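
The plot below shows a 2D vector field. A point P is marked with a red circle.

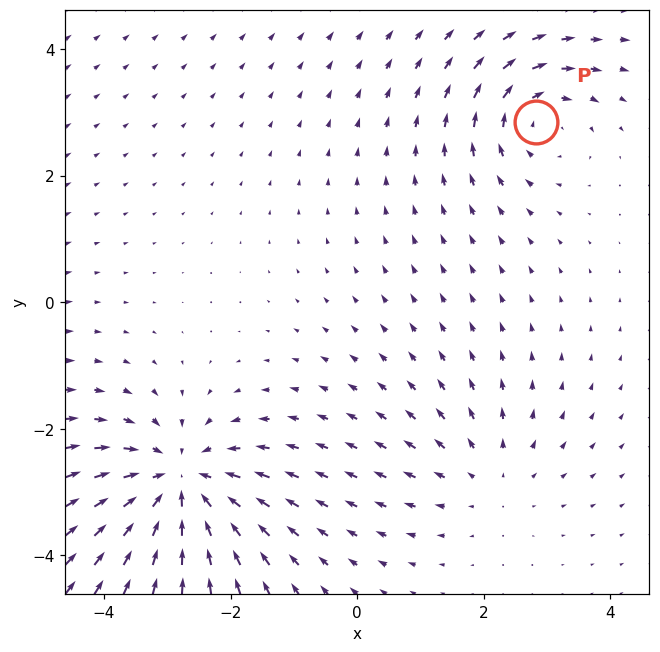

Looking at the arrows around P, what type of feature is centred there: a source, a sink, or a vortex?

At P (2.8, 2.9) the arrows circulate clockwise. Divergence ≈0, curl about -4 — near-zero divergence with nonzero curl is a vortex.

vortex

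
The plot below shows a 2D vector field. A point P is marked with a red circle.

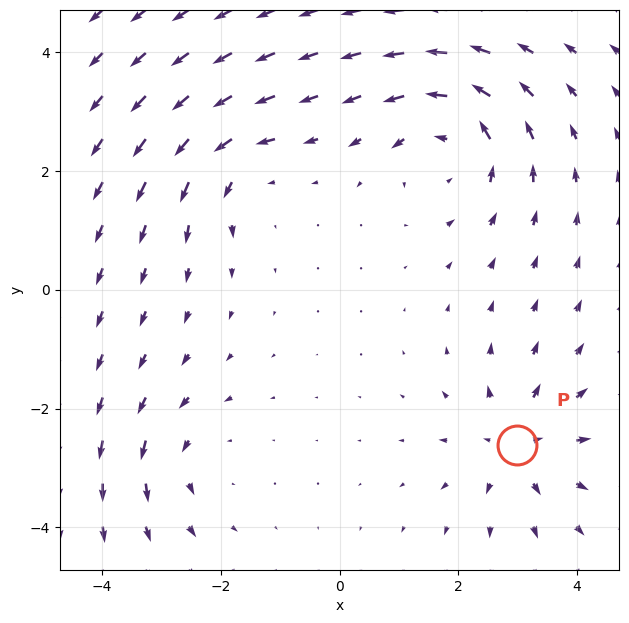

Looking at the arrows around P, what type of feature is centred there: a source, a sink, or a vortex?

At P (3.0, -2.6) the arrows spread outward. Divergence about +4, curl ≈0 — positive divergence with near-zero curl is a source.

source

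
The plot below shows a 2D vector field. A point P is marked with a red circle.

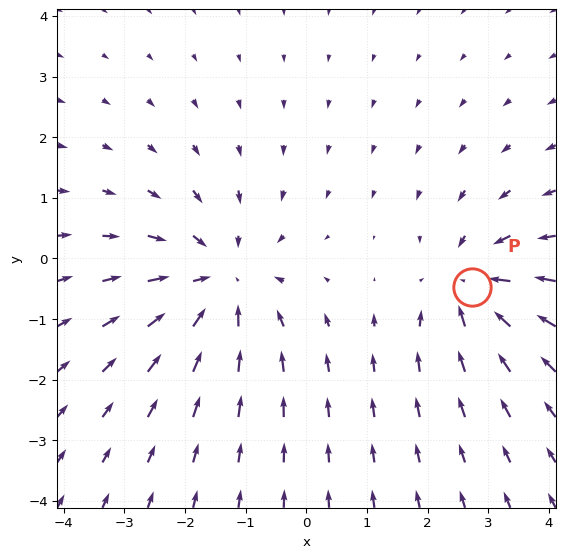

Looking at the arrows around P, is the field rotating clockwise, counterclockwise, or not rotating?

Near P at (2.7, -0.5) the arrows show no circulation. The curl there is ≈0.

not rotating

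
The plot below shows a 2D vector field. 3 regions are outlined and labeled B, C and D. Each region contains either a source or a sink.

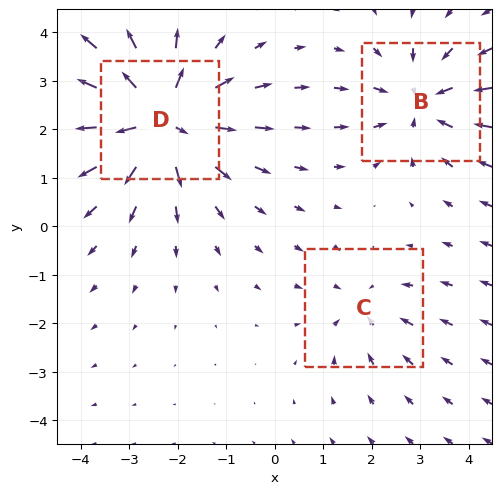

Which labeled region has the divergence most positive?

Divergence at each region's feature centre — B: about -3, C: about -2, D: about +5. Region D is most positive.

D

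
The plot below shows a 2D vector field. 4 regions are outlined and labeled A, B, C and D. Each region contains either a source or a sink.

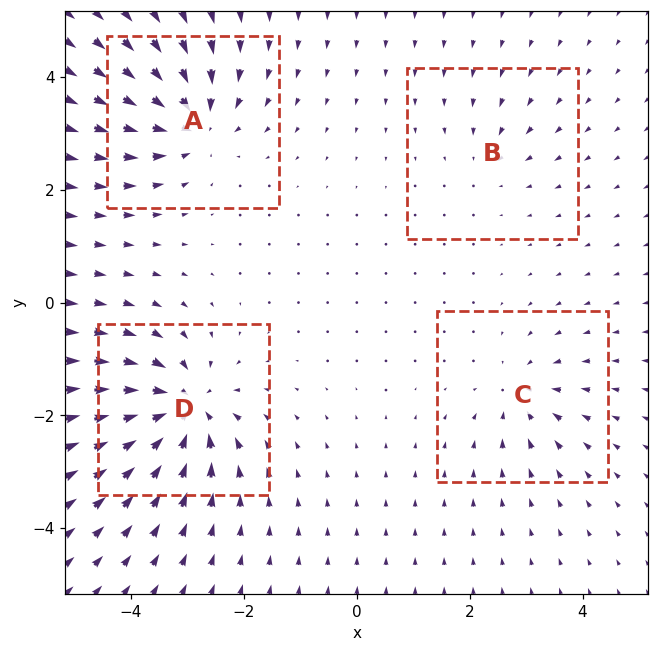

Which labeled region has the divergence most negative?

Divergence at each region's feature centre — A: about -6, B: about -3, C: about -4, D: about -8. Region D is most negative.

D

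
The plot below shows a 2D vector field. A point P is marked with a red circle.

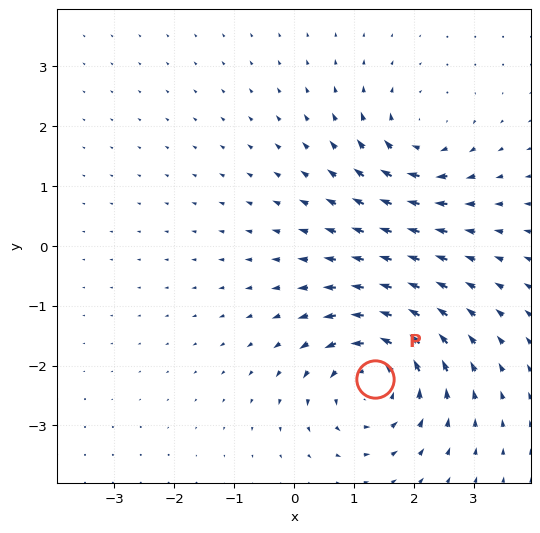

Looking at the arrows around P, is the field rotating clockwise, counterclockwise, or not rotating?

Near P at (1.3, -2.2) the arrows circulate counterclockwise. The curl (z-component) there is about +5; positive curl means counterclockwise rotation.

counterclockwise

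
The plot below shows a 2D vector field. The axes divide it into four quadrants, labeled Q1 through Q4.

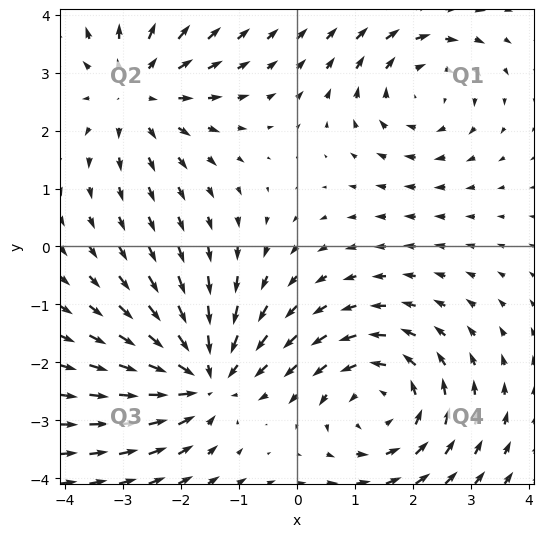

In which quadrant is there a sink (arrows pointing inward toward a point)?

Q3

The sink sits at approximately (-1.6, -2.2), which lies in quadrant Q3. The divergence there is about -5, negative as expected for a sink.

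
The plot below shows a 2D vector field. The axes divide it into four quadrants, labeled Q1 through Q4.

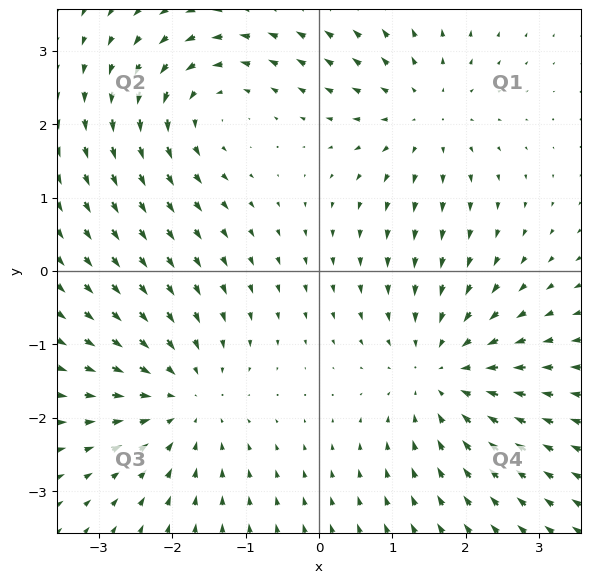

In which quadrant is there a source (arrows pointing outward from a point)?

The source sits at approximately (1.4, 2.1), which lies in quadrant Q1. The divergence there is about +3, positive as expected for a source.

Q1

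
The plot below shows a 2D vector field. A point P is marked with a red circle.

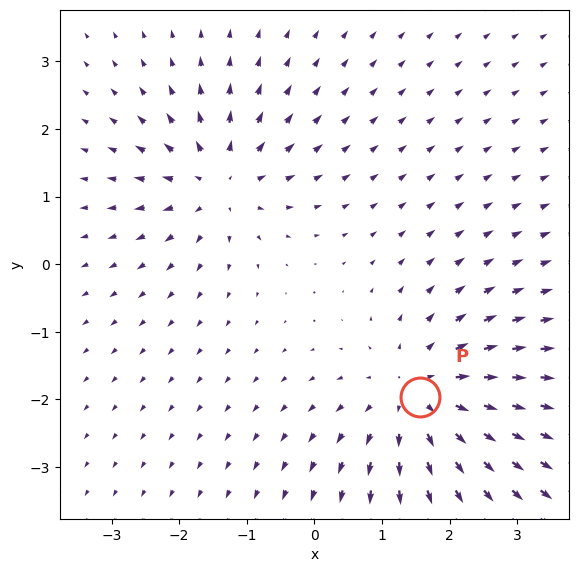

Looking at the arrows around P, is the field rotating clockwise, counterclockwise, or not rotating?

Near P at (1.6, -2.0) the arrows show no circulation. The curl there is ≈0.

not rotating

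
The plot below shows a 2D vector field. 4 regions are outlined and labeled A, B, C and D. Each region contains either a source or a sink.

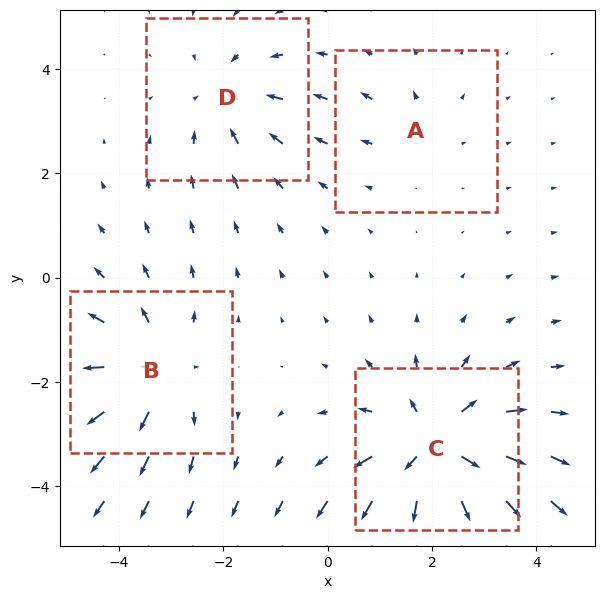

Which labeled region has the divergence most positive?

Divergence at each region's feature centre — A: about +2, B: about +5, C: about +7, D: about -3. Region C is most positive.

C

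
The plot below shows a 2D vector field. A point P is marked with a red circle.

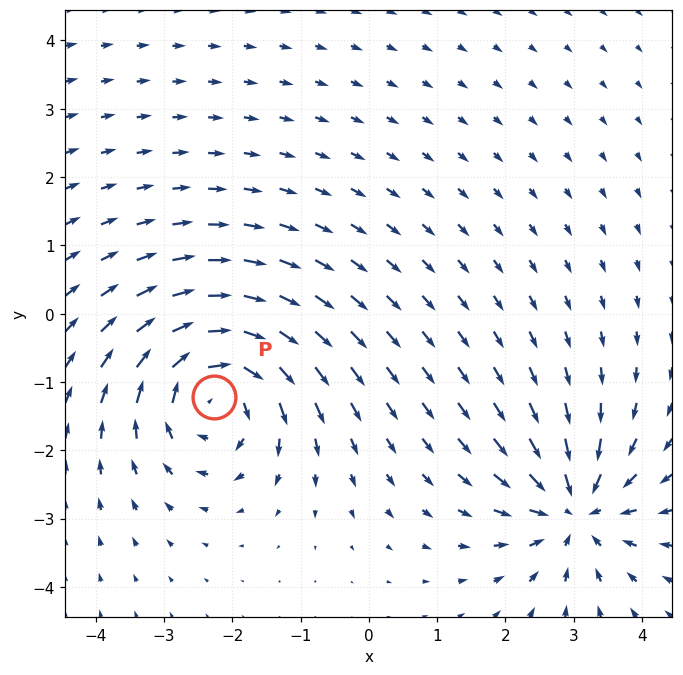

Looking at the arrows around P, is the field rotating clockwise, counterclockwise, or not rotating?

Near P at (-2.3, -1.2) the arrows circulate clockwise. The curl (z-component) there is about -6; negative curl means clockwise rotation.

clockwise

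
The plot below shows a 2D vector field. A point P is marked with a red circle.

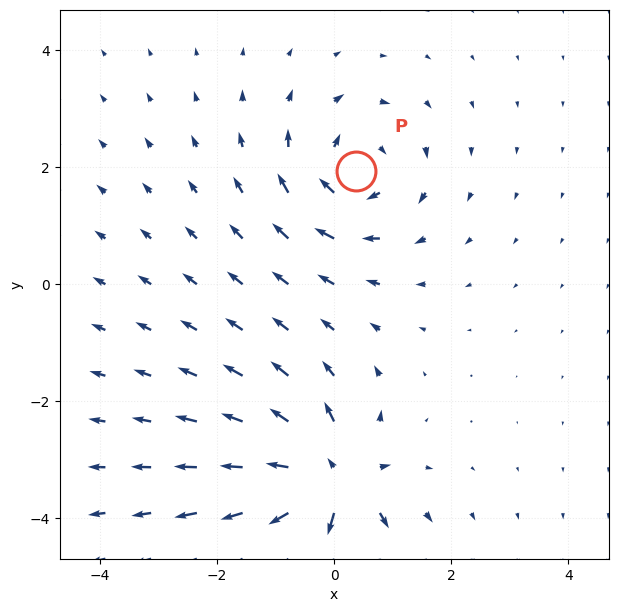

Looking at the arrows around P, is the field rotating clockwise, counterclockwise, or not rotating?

Near P at (0.4, 1.9) the arrows circulate clockwise. The curl (z-component) there is about -3; negative curl means clockwise rotation.

clockwise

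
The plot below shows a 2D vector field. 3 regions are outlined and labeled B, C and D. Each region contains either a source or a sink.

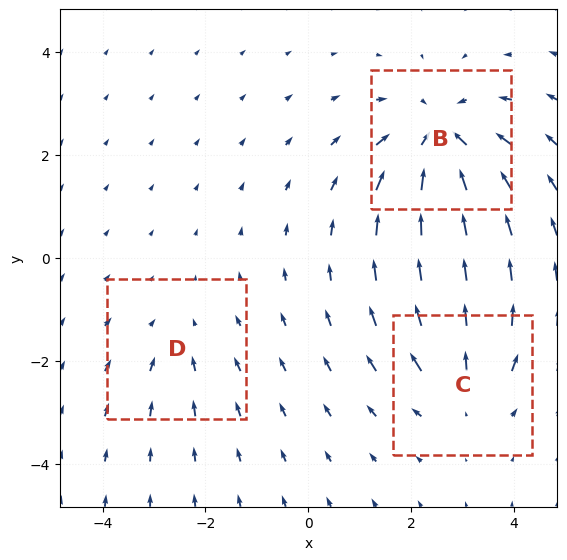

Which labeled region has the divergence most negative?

Divergence at each region's feature centre — B: about -4, C: about +3, D: about -2. Region B is most negative.

B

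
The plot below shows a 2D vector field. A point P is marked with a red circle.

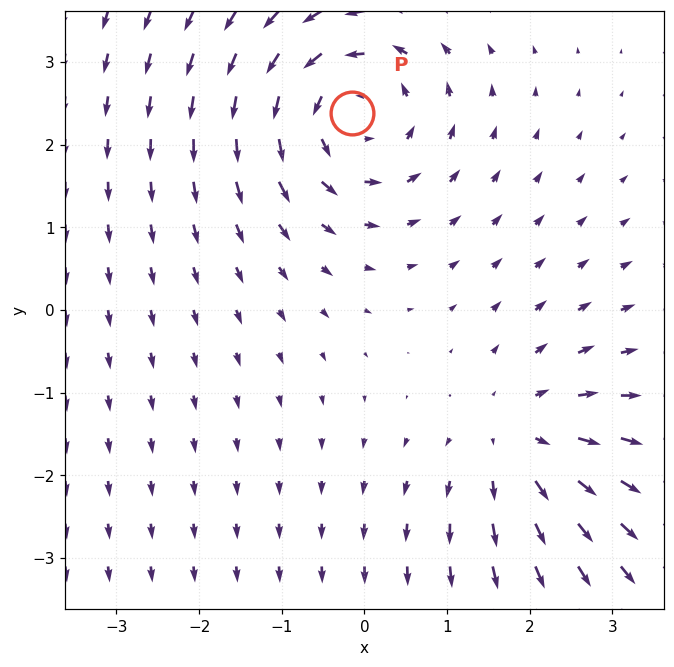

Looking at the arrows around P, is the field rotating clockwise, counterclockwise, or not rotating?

counterclockwise

Near P at (-0.2, 2.4) the arrows circulate counterclockwise. The curl (z-component) there is about +4; positive curl means counterclockwise rotation.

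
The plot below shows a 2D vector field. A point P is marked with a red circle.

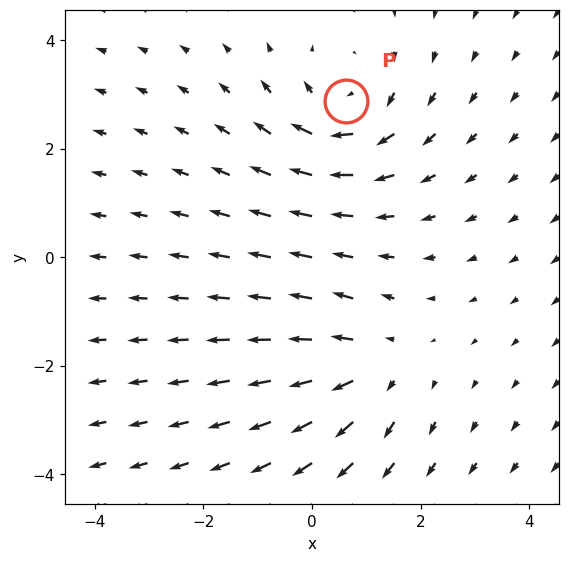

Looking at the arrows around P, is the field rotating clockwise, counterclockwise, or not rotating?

clockwise

Near P at (0.6, 2.9) the arrows circulate clockwise. The curl (z-component) there is about -3; negative curl means clockwise rotation.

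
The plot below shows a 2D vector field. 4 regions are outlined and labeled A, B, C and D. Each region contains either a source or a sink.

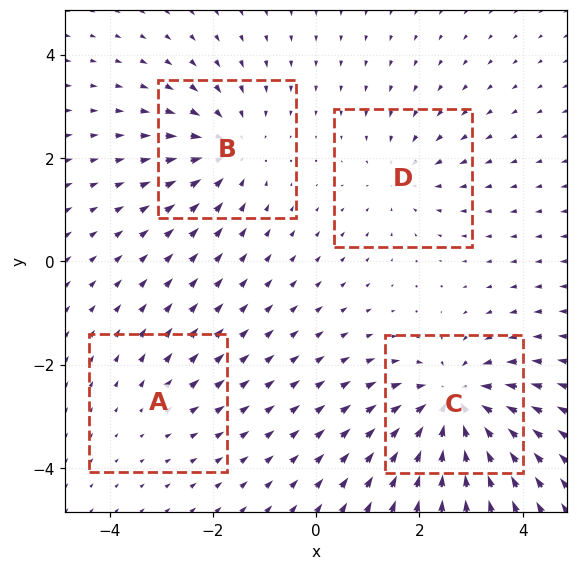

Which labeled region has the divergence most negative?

Divergence at each region's feature centre — A: about +2, B: about -4, C: about -7, D: about -3. Region C is most negative.

C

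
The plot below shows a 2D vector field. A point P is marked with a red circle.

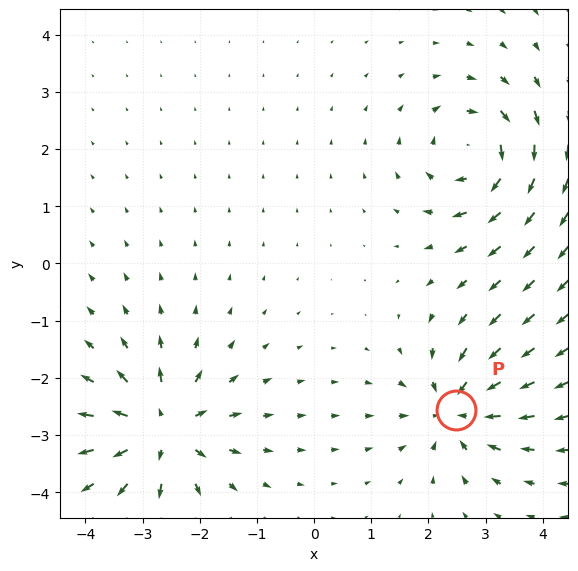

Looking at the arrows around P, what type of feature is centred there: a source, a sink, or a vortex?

At P (2.5, -2.6) the arrows converge inward. Divergence about -5, curl ≈0 — negative divergence with near-zero curl is a sink.

sink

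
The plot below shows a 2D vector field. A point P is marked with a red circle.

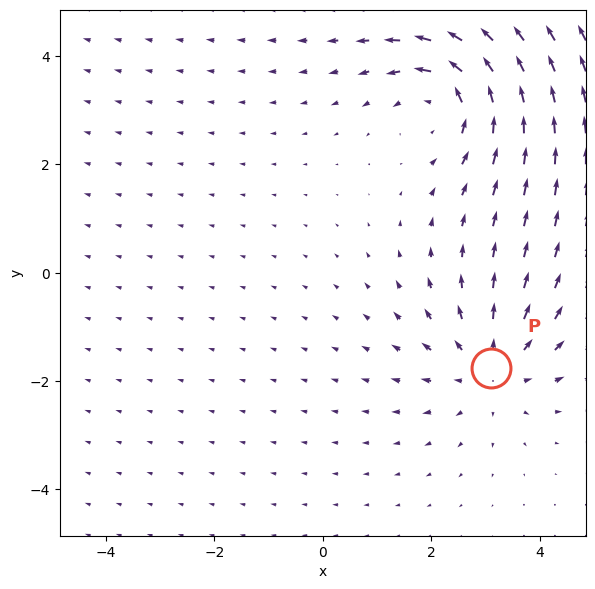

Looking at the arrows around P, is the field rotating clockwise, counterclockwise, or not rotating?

not rotating

Near P at (3.1, -1.8) the arrows show no circulation. The curl there is ≈0.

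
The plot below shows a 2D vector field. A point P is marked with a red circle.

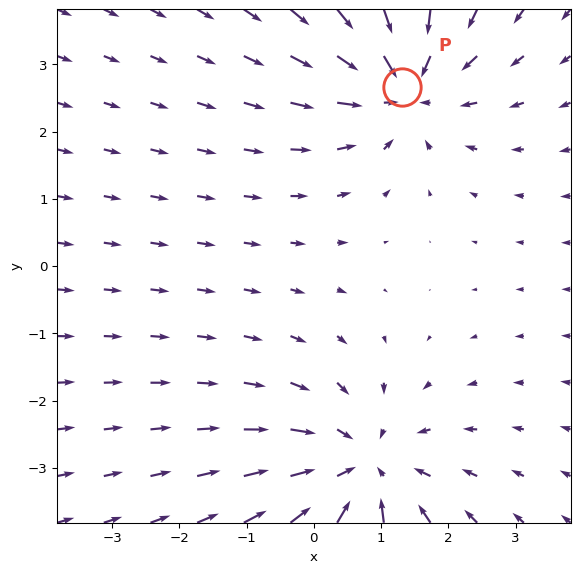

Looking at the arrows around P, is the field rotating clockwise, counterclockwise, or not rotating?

not rotating

Near P at (1.3, 2.7) the arrows show no circulation. The curl there is ≈0.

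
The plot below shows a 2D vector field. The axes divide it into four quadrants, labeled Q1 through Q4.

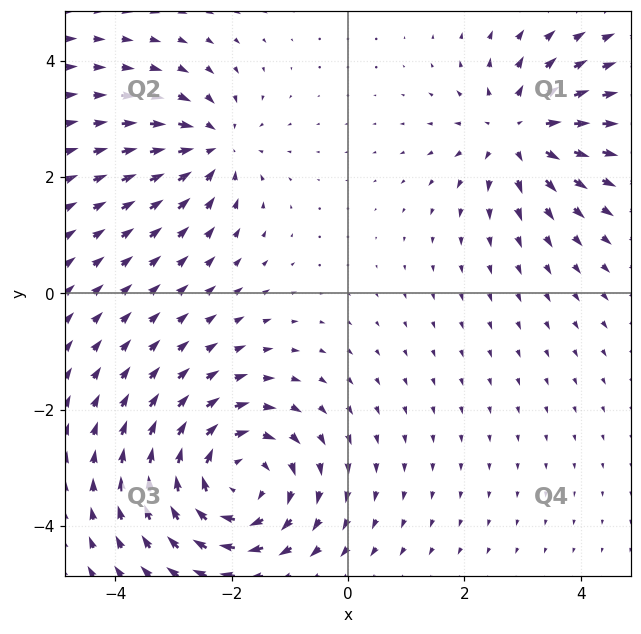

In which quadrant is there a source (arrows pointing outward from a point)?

Q1

The source sits at approximately (2.9, 2.8), which lies in quadrant Q1. The divergence there is about +4, positive as expected for a source.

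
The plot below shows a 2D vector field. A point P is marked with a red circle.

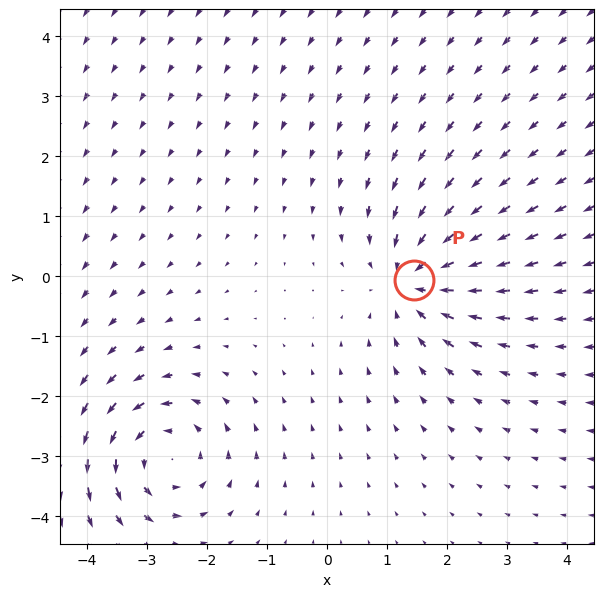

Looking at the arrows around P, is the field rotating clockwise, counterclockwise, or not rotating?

Near P at (1.4, -0.1) the arrows show no circulation. The curl there is ≈0.

not rotating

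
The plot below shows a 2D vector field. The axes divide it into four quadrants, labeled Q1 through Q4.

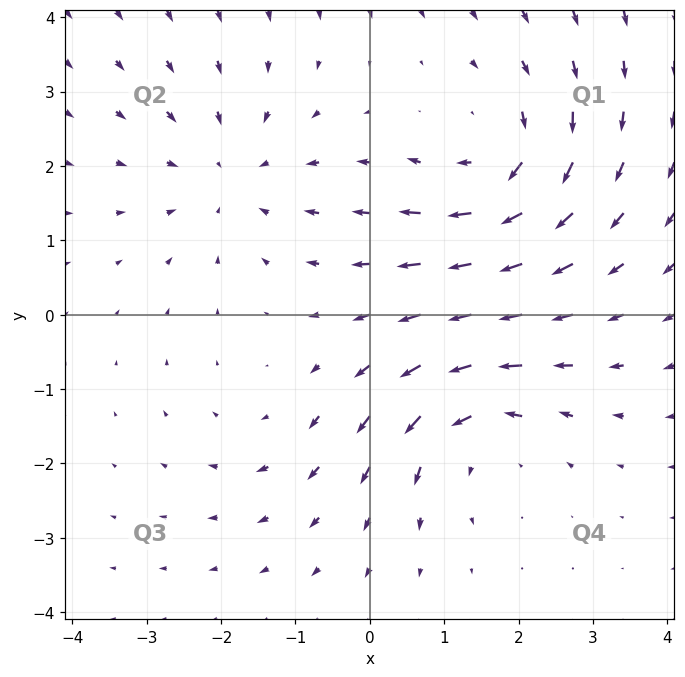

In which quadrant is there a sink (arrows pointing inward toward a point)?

The sink sits at approximately (-1.9, 1.9), which lies in quadrant Q2. The divergence there is about -4, negative as expected for a sink.

Q2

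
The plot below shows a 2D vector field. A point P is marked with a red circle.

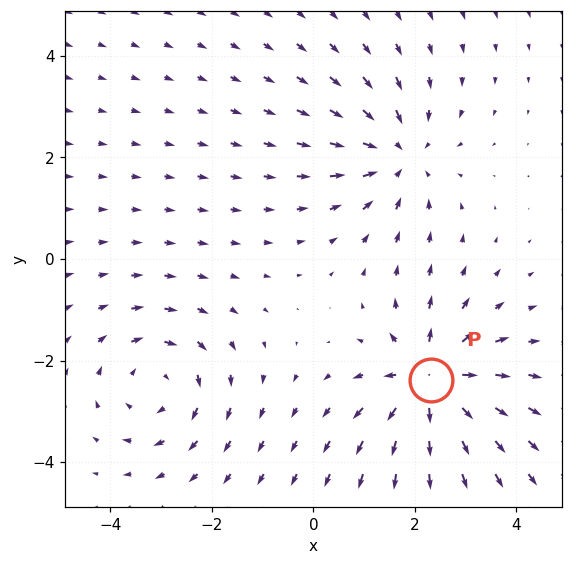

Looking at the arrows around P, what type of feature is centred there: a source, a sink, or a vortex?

At P (2.3, -2.4) the arrows spread outward. Divergence about +5, curl ≈0 — positive divergence with near-zero curl is a source.

source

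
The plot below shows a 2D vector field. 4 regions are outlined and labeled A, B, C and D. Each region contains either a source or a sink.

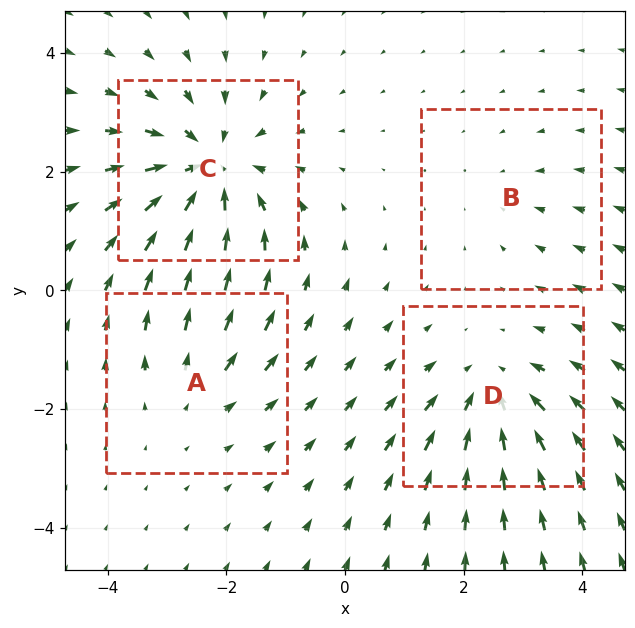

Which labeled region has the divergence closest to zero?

Divergence at each region's feature centre — A: about +3, B: about -2, C: about -7, D: about -5. Region B is closest to zero.

B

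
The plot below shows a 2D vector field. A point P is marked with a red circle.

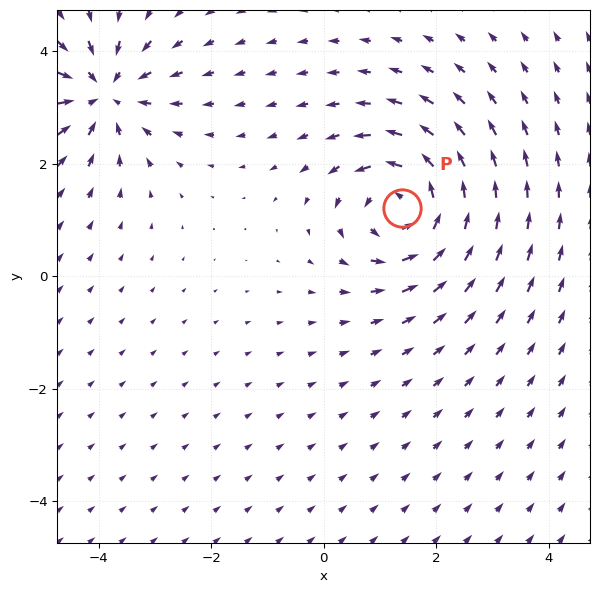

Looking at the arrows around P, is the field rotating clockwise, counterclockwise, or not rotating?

Near P at (1.4, 1.2) the arrows circulate counterclockwise. The curl (z-component) there is about +5; positive curl means counterclockwise rotation.

counterclockwise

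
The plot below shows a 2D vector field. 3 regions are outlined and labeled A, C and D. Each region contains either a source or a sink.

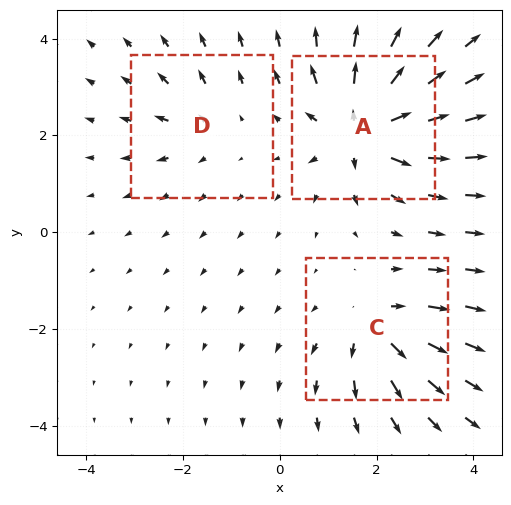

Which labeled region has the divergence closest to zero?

D

Divergence at each region's feature centre — A: about +6, C: about +4, D: about +2. Region D is closest to zero.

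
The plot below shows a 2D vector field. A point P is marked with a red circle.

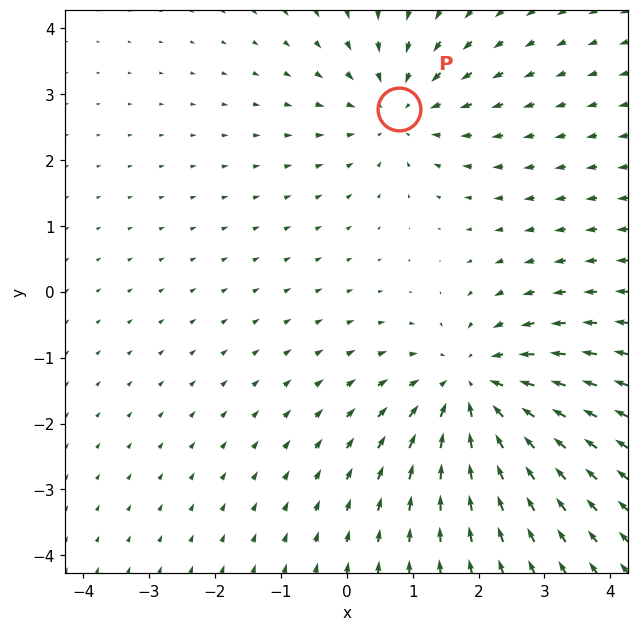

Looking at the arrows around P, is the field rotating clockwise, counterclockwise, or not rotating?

Near P at (0.8, 2.8) the arrows show no circulation. The curl there is ≈0.

not rotating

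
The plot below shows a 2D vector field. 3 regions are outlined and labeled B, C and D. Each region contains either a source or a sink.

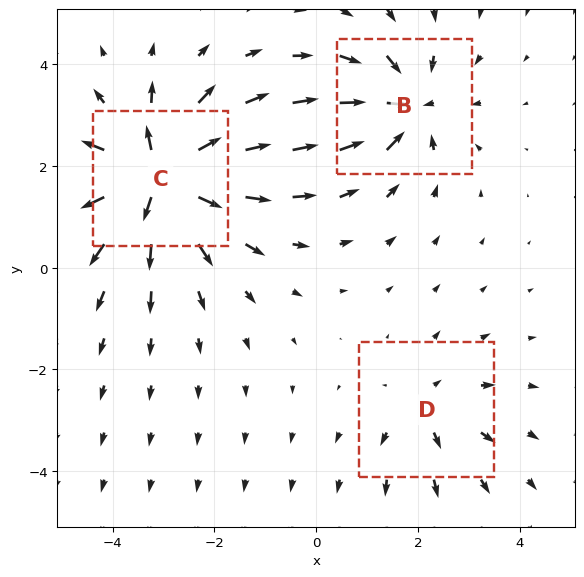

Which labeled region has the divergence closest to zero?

D

Divergence at each region's feature centre — B: about -4, C: about +6, D: about +2. Region D is closest to zero.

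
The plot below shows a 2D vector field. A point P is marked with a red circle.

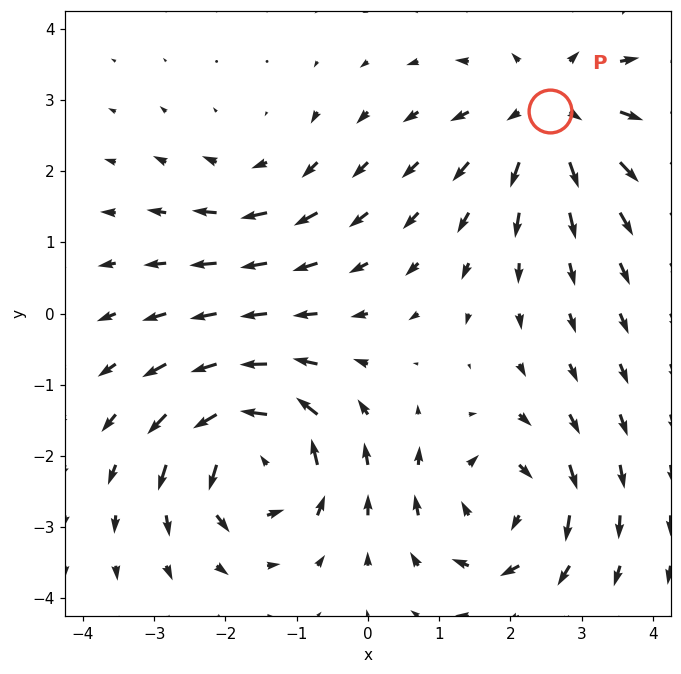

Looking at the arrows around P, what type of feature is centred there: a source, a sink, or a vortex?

At P (2.6, 2.8) the arrows spread outward. Divergence about +4, curl ≈0 — positive divergence with near-zero curl is a source.

source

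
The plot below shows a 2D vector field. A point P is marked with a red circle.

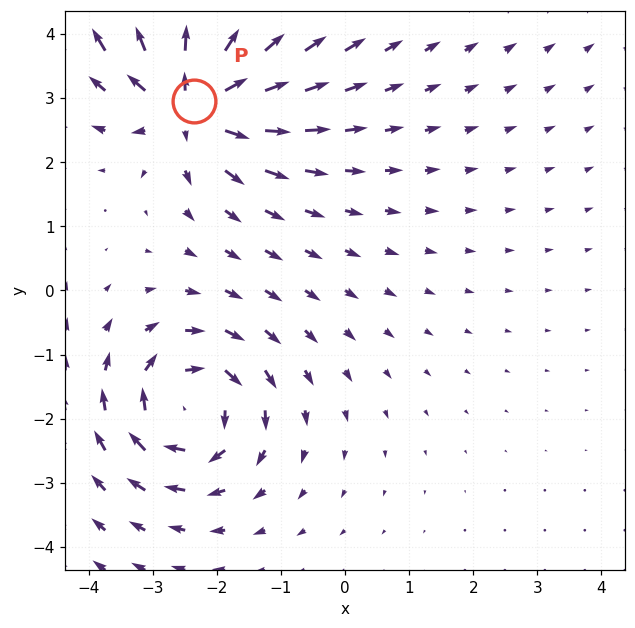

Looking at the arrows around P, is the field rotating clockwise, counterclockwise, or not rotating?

not rotating

Near P at (-2.4, 3.0) the arrows show no circulation. The curl there is ≈0.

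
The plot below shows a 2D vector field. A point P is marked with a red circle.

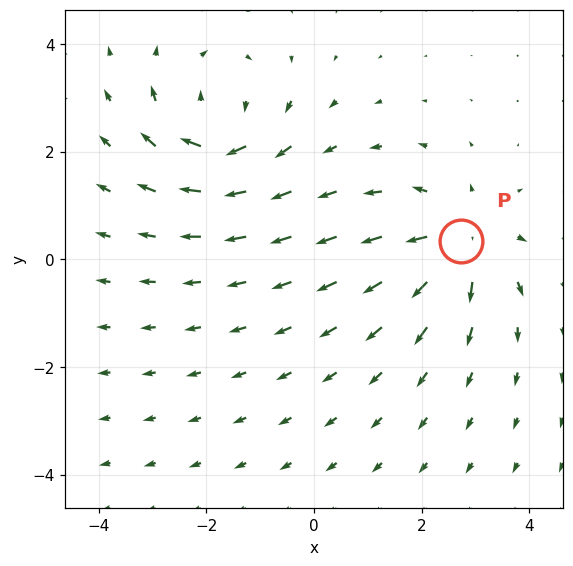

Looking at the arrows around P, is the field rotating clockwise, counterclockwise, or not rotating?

not rotating

Near P at (2.7, 0.3) the arrows show no circulation. The curl there is ≈0.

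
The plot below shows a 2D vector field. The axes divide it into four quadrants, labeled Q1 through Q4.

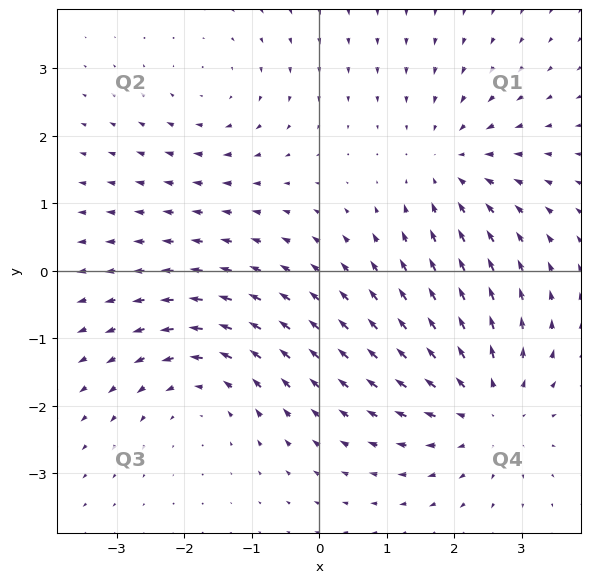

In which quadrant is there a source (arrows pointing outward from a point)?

The source sits at approximately (2.5, -2.0), which lies in quadrant Q4. The divergence there is about +4, positive as expected for a source.

Q4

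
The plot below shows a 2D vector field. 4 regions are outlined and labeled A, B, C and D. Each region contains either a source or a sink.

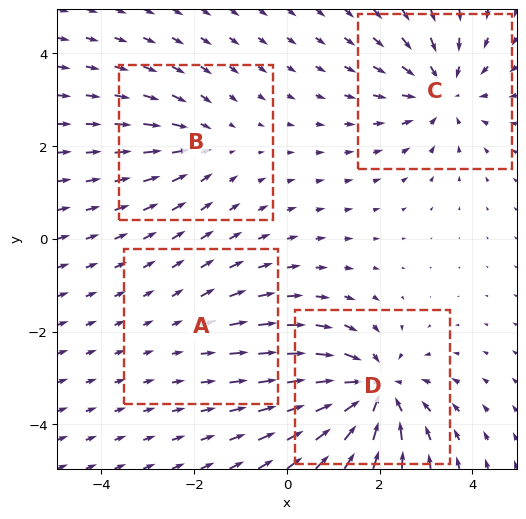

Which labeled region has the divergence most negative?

D

Divergence at each region's feature centre — A: about +2, B: about -3, C: about -5, D: about -7. Region D is most negative.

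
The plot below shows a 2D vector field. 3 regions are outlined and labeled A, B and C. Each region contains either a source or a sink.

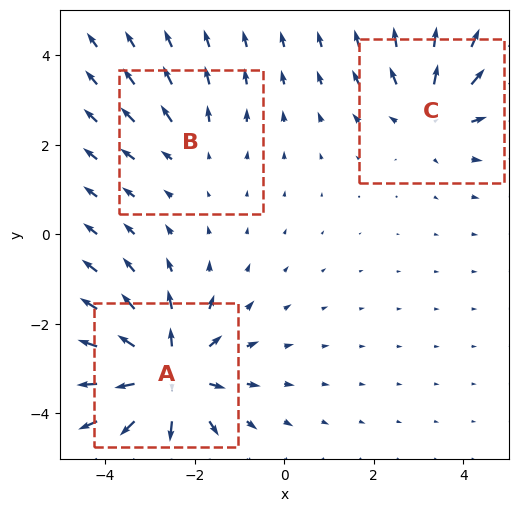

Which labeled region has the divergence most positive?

A

Divergence at each region's feature centre — A: about +5, B: about +2, C: about +3. Region A is most positive.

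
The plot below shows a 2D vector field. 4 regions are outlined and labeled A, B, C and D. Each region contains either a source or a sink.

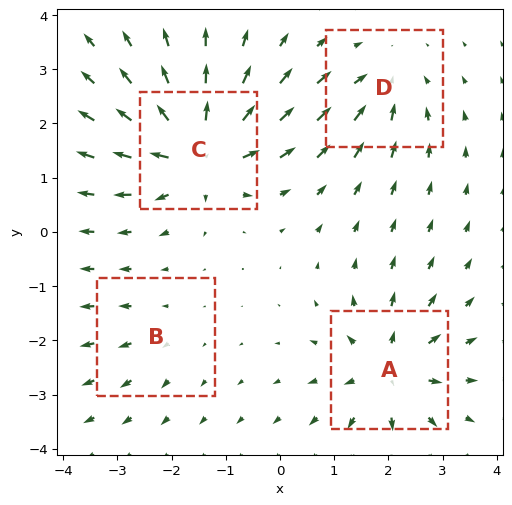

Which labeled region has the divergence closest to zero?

Divergence at each region's feature centre — A: about +6, B: about +2, C: about +9, D: about -4. Region B is closest to zero.

B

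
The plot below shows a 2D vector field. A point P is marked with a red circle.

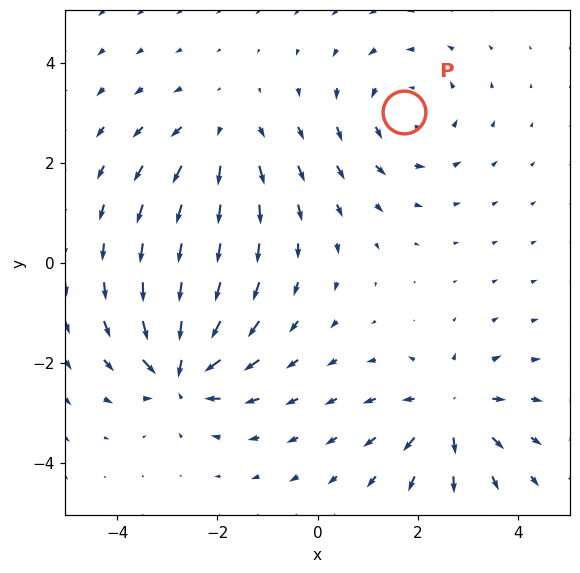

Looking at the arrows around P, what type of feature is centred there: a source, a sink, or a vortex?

At P (1.7, 3.0) the arrows circulate counterclockwise. Divergence ≈0, curl about +3 — near-zero divergence with nonzero curl is a vortex.

vortex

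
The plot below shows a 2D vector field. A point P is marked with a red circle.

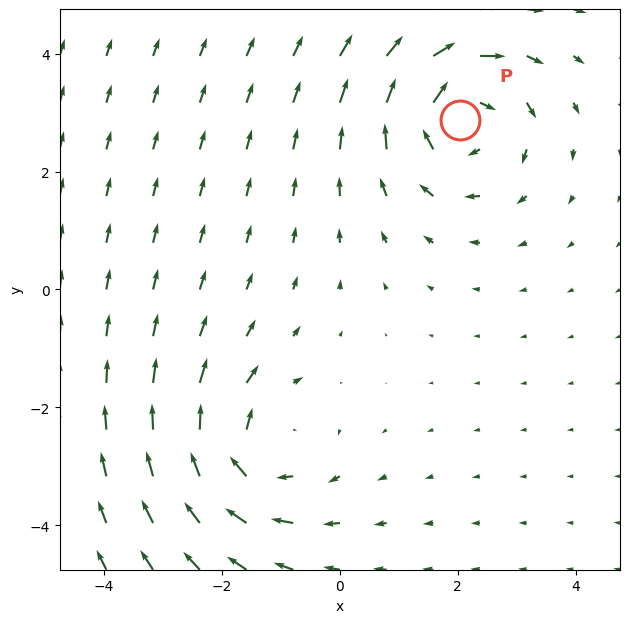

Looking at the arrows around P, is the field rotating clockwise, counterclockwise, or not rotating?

clockwise

Near P at (2.0, 2.9) the arrows circulate clockwise. The curl (z-component) there is about -5; negative curl means clockwise rotation.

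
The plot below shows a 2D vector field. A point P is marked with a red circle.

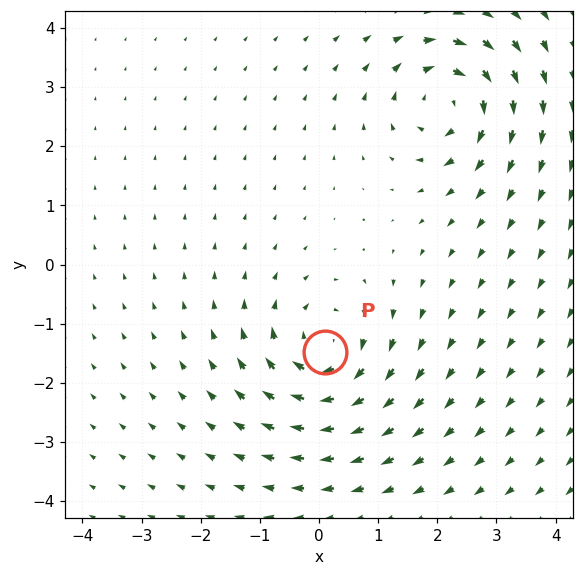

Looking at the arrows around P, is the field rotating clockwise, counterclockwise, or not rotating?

Near P at (0.1, -1.5) the arrows circulate clockwise. The curl (z-component) there is about -4; negative curl means clockwise rotation.

clockwise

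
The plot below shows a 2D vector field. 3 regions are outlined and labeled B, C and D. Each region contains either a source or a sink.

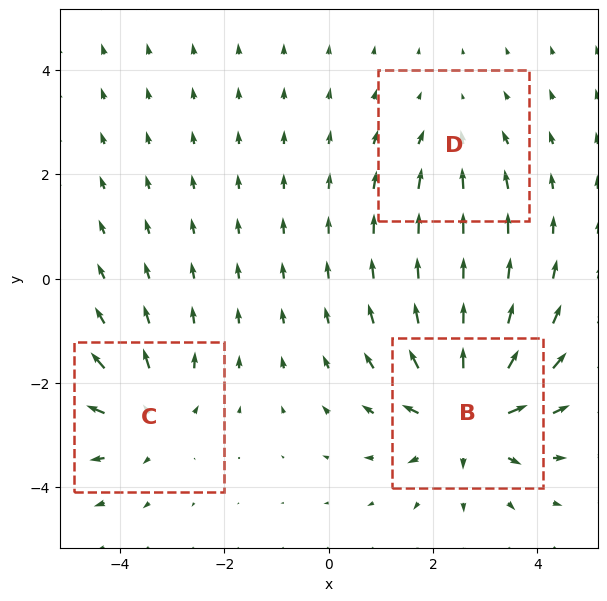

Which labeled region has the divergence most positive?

Divergence at each region's feature centre — B: about +5, C: about +3, D: about -2. Region B is most positive.

B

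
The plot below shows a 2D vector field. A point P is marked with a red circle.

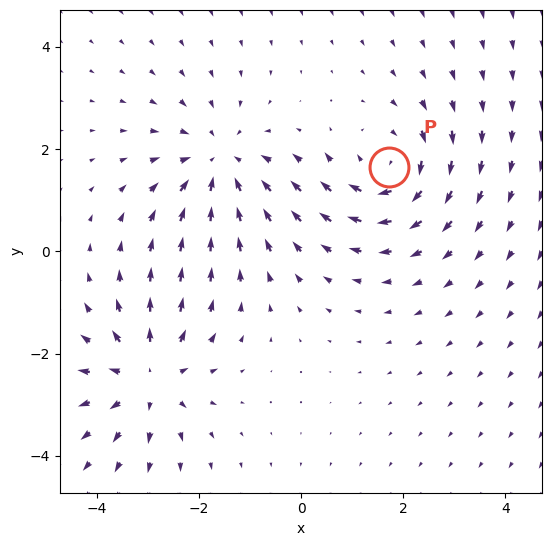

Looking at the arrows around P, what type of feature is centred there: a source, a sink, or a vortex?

At P (1.7, 1.7) the arrows circulate clockwise. Divergence ≈0, curl about -3 — near-zero divergence with nonzero curl is a vortex.

vortex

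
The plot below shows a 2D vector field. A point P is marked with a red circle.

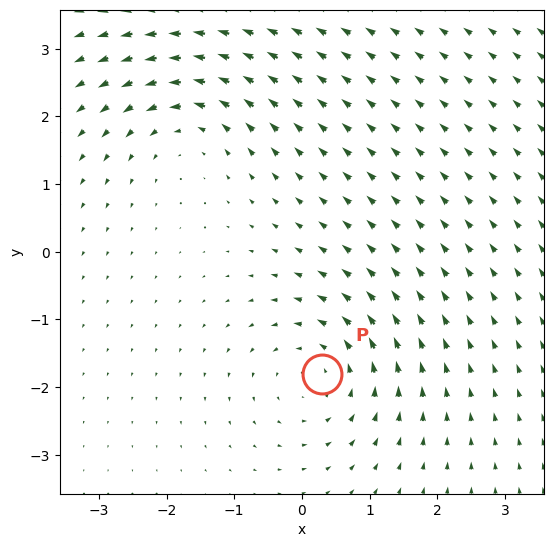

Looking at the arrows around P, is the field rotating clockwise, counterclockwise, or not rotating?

Near P at (0.3, -1.8) the arrows circulate counterclockwise. The curl (z-component) there is about +4; positive curl means counterclockwise rotation.

counterclockwise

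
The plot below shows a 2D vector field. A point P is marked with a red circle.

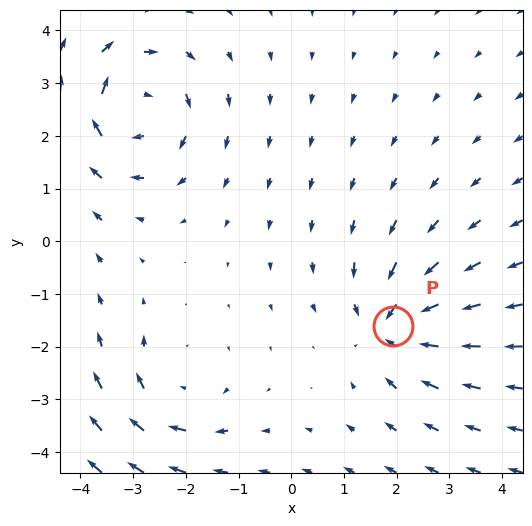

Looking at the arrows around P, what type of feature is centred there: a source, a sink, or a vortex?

sink

At P (1.9, -1.6) the arrows converge inward. Divergence about -5, curl ≈0 — negative divergence with near-zero curl is a sink.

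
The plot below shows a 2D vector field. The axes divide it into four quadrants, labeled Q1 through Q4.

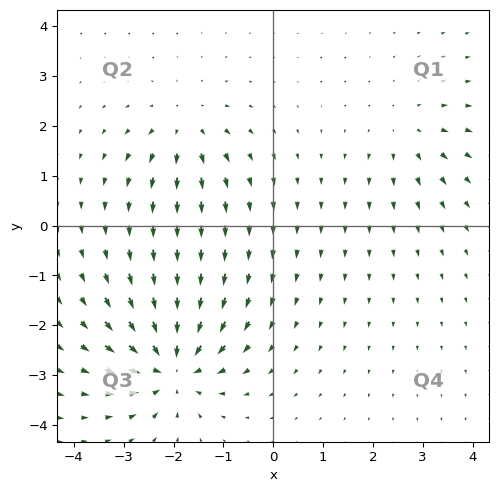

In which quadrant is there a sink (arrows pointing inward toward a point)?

Q3

The sink sits at approximately (-2.0, -2.8), which lies in quadrant Q3. The divergence there is about -6, negative as expected for a sink.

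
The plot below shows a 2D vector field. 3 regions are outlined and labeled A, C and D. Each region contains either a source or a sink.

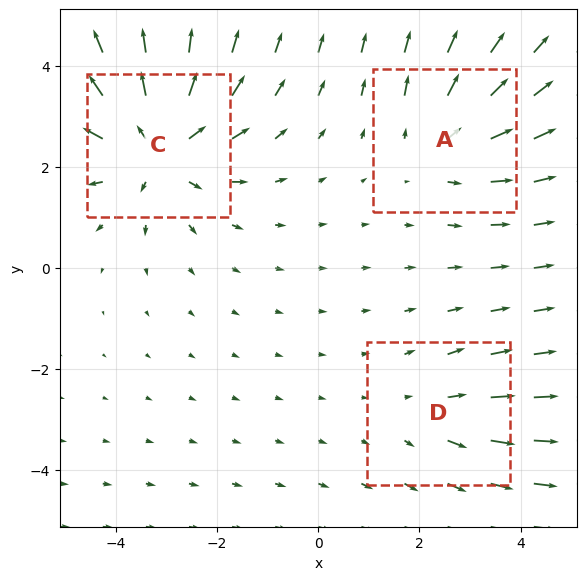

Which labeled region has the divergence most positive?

C

Divergence at each region's feature centre — A: about +3, C: about +4, D: about +2. Region C is most positive.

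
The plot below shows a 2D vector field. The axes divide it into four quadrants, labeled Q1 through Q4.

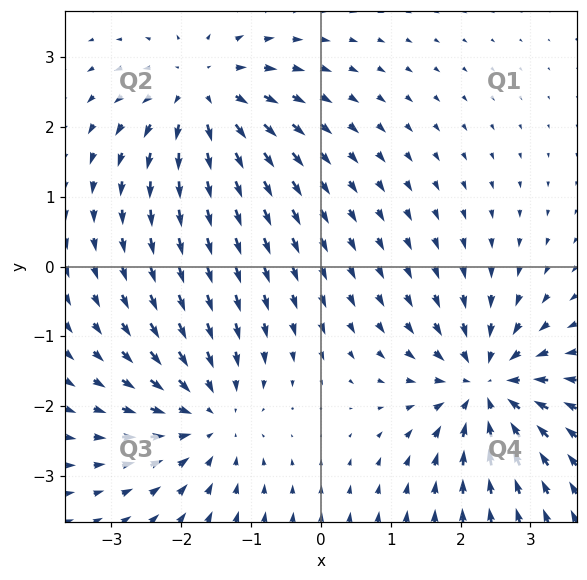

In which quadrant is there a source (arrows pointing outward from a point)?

Q2

The source sits at approximately (-1.7, 2.5), which lies in quadrant Q2. The divergence there is about +5, positive as expected for a source.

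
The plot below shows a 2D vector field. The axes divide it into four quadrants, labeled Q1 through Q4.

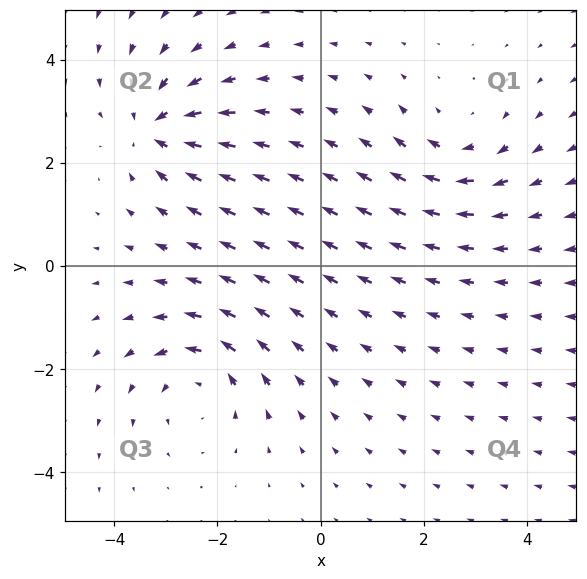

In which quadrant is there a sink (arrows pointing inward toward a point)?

The sink sits at approximately (-3.2, 2.7), which lies in quadrant Q2. The divergence there is about -5, negative as expected for a sink.

Q2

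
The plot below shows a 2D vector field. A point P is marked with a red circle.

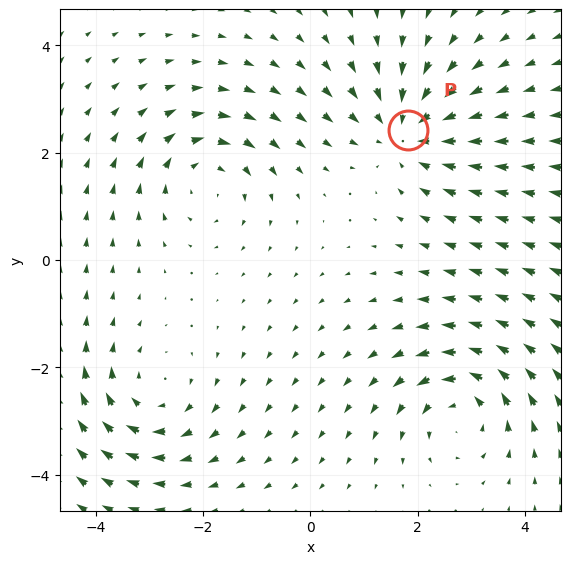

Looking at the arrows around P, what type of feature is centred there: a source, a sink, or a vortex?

At P (1.8, 2.4) the arrows converge inward. Divergence about -4, curl ≈0 — negative divergence with near-zero curl is a sink.

sink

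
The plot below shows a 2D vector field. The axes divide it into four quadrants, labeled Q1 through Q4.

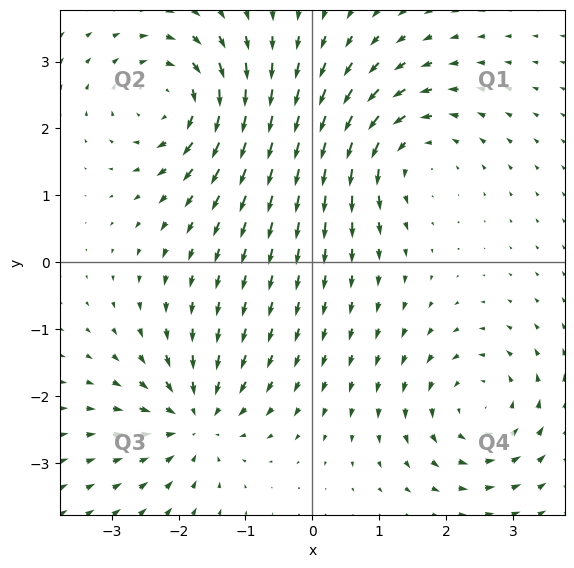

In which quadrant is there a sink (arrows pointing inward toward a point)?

Q3

The sink sits at approximately (-1.7, -2.4), which lies in quadrant Q3. The divergence there is about -5, negative as expected for a sink.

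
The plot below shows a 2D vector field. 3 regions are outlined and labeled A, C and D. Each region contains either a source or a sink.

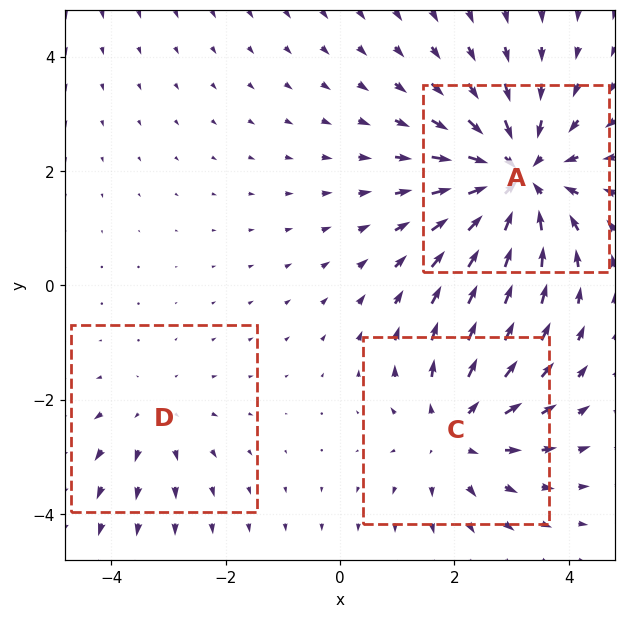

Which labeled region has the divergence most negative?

Divergence at each region's feature centre — A: about -4, C: about +3, D: about +2. Region A is most negative.

A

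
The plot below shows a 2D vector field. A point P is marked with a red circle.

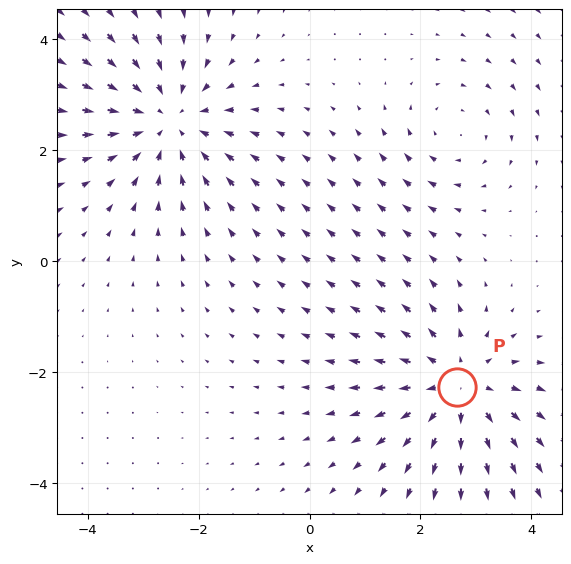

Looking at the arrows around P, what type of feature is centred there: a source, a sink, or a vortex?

At P (2.7, -2.3) the arrows spread outward. Divergence about +4, curl ≈0 — positive divergence with near-zero curl is a source.

source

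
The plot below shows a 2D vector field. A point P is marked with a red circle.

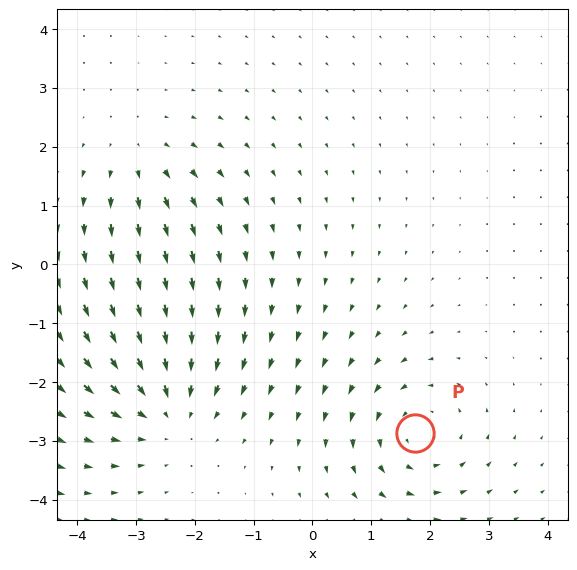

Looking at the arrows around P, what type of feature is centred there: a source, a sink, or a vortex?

At P (1.7, -2.9) the arrows circulate counterclockwise. Divergence ≈0, curl about +4 — near-zero divergence with nonzero curl is a vortex.

vortex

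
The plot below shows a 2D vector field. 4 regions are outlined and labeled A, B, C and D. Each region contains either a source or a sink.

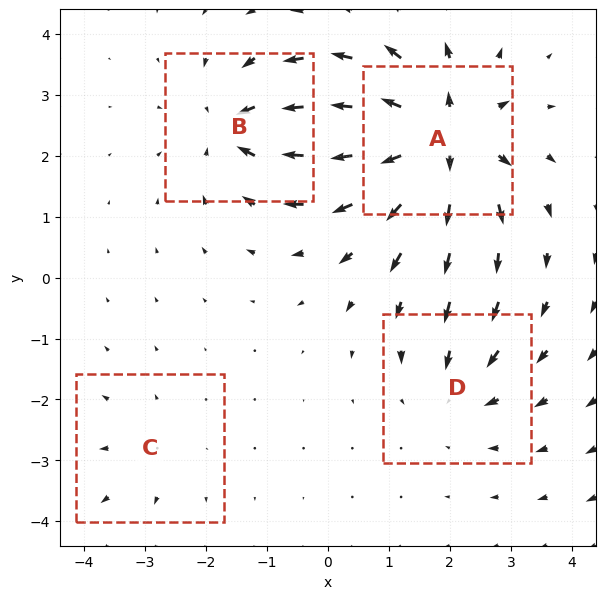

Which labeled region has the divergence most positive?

Divergence at each region's feature centre — A: about +9, B: about -5, C: about +2, D: about -4. Region A is most positive.

A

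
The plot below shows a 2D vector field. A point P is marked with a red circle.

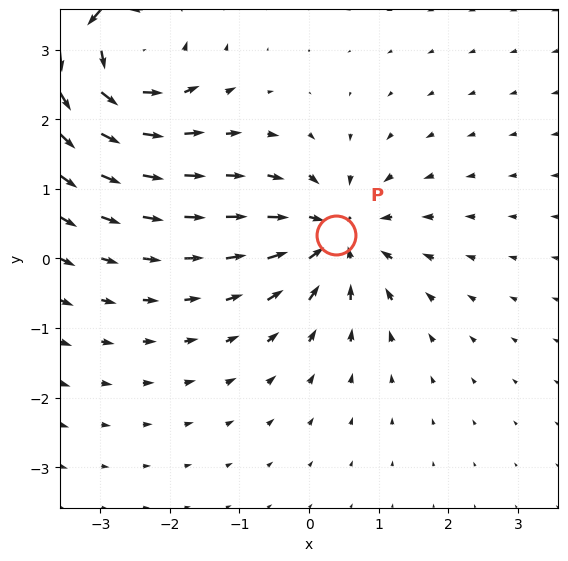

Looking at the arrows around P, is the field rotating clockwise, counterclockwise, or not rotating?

Near P at (0.4, 0.3) the arrows show no circulation. The curl there is ≈0.

not rotating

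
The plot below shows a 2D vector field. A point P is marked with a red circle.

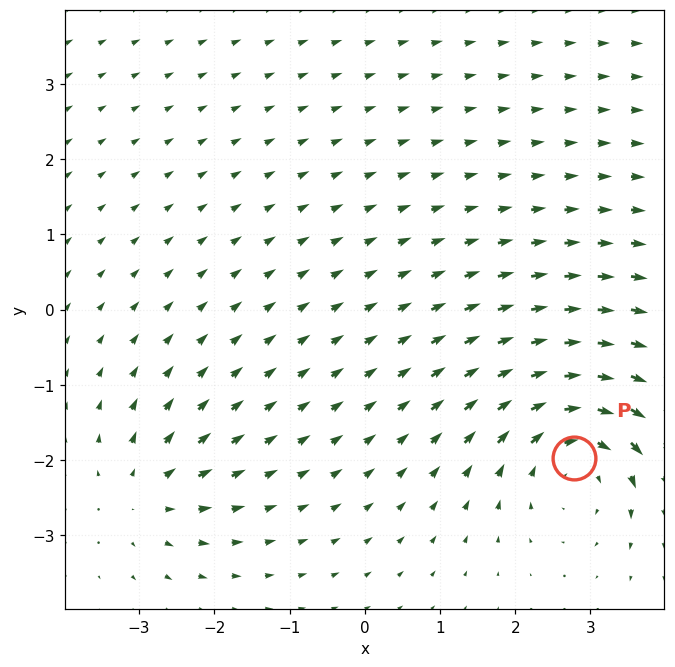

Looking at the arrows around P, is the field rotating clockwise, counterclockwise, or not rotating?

clockwise

Near P at (2.8, -2.0) the arrows circulate clockwise. The curl (z-component) there is about -5; negative curl means clockwise rotation.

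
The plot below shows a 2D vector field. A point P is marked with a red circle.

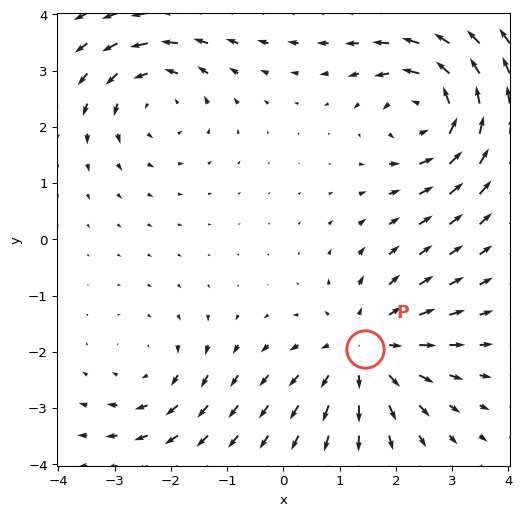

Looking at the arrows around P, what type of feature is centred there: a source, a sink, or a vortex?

At P (1.4, -1.9) the arrows spread outward. Divergence about +4, curl ≈0 — positive divergence with near-zero curl is a source.

source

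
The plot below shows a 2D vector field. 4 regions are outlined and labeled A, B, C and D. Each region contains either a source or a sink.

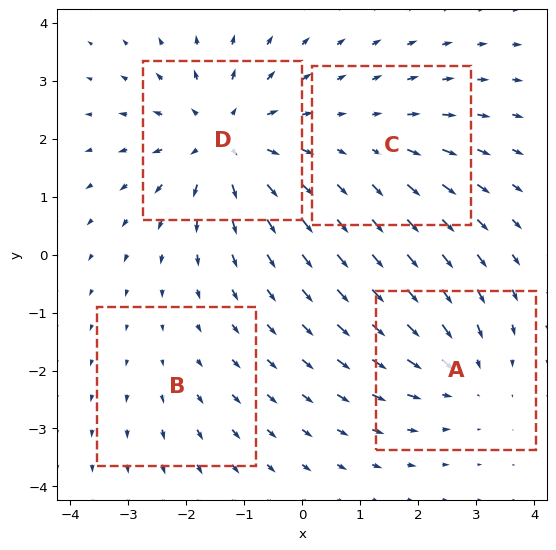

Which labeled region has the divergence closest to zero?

B

Divergence at each region's feature centre — A: about -4, B: about +2, C: about +3, D: about +6. Region B is closest to zero.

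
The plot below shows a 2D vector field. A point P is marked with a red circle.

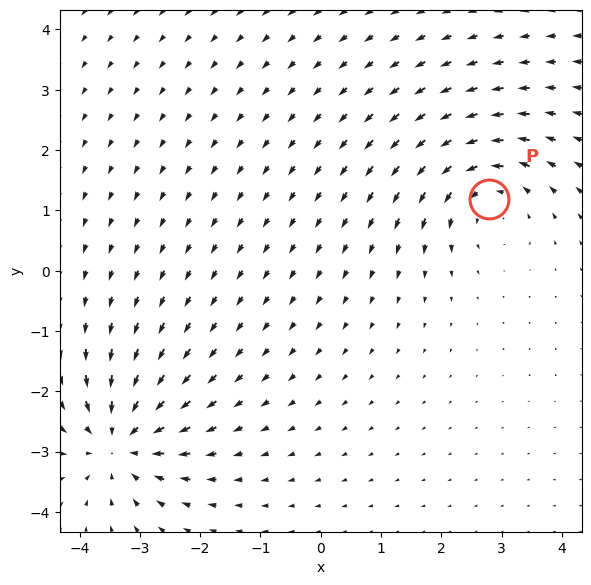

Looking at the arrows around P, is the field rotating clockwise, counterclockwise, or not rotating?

Near P at (2.8, 1.2) the arrows circulate counterclockwise. The curl (z-component) there is about +3; positive curl means counterclockwise rotation.

counterclockwise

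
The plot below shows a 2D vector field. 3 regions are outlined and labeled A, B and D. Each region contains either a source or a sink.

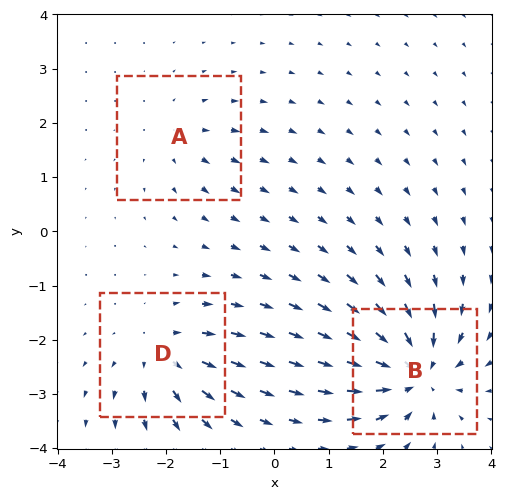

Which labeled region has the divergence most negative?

Divergence at each region's feature centre — A: about +2, B: about -6, D: about +4. Region B is most negative.

B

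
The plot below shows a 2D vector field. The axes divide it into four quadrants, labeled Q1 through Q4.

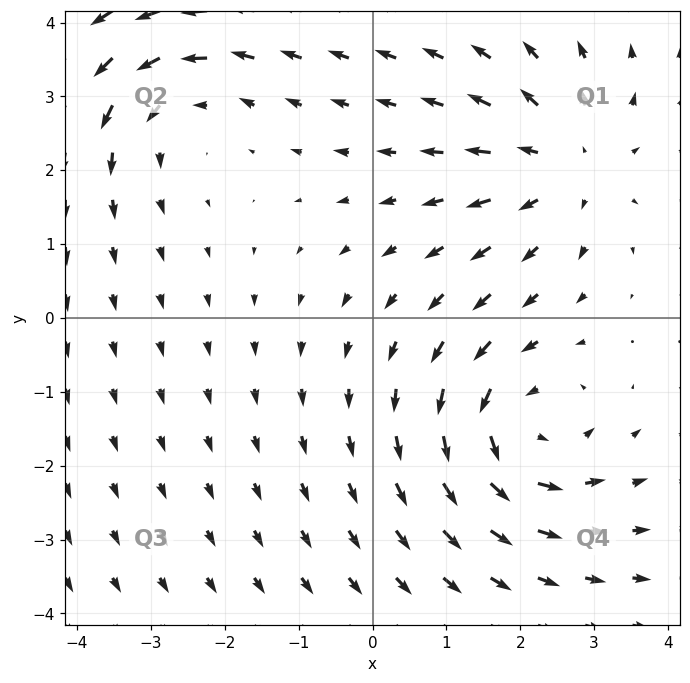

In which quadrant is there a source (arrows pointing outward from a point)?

Q1

The source sits at approximately (2.6, 2.1), which lies in quadrant Q1. The divergence there is about +3, positive as expected for a source.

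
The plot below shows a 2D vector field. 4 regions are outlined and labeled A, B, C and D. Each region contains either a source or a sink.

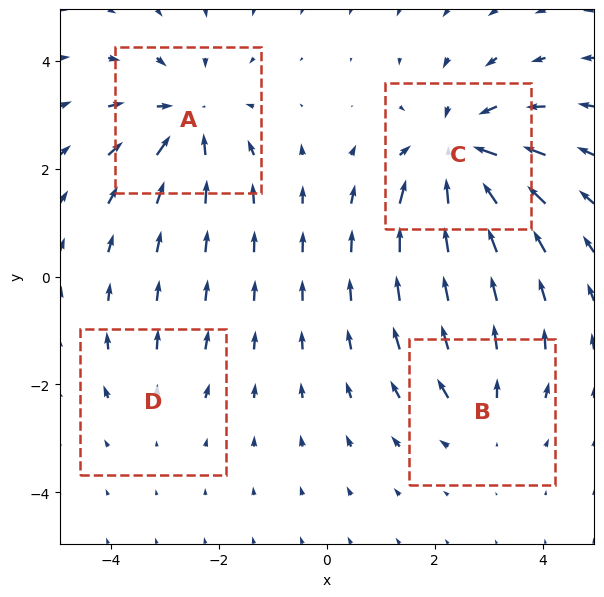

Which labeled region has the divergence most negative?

Divergence at each region's feature centre — A: about -5, B: about +3, C: about -7, D: about +2. Region C is most negative.

C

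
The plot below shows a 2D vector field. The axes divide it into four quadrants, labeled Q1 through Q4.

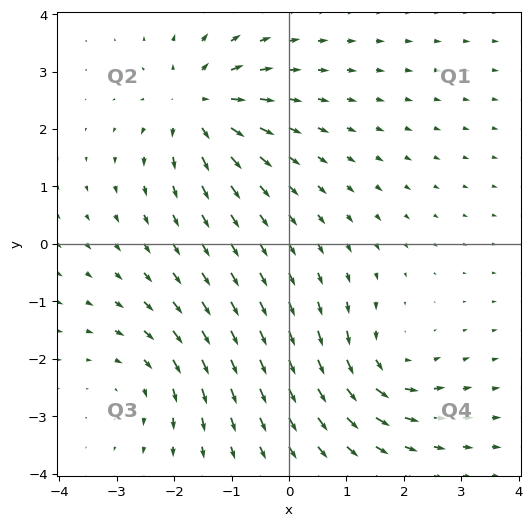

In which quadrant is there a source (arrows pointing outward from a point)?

Q2

The source sits at approximately (-1.6, 2.4), which lies in quadrant Q2. The divergence there is about +5, positive as expected for a source.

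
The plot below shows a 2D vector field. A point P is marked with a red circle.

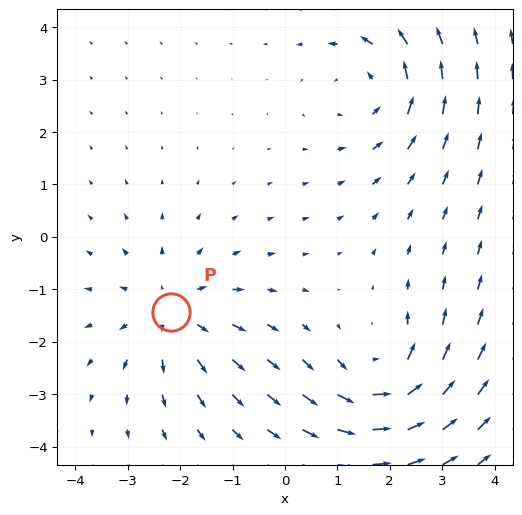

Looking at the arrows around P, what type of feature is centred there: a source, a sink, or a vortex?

At P (-2.2, -1.4) the arrows spread outward. Divergence about +3, curl ≈0 — positive divergence with near-zero curl is a source.

source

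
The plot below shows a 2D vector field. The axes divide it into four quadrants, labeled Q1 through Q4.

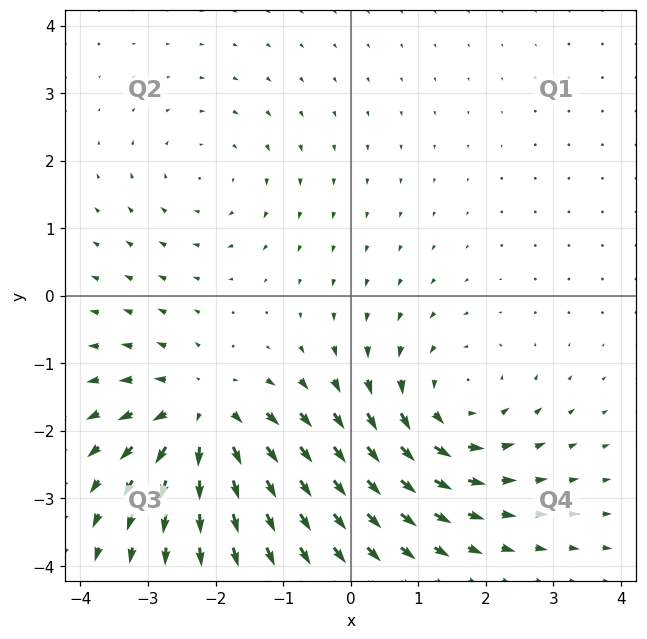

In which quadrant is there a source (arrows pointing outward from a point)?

The source sits at approximately (-2.2, -1.8), which lies in quadrant Q3. The divergence there is about +5, positive as expected for a source.

Q3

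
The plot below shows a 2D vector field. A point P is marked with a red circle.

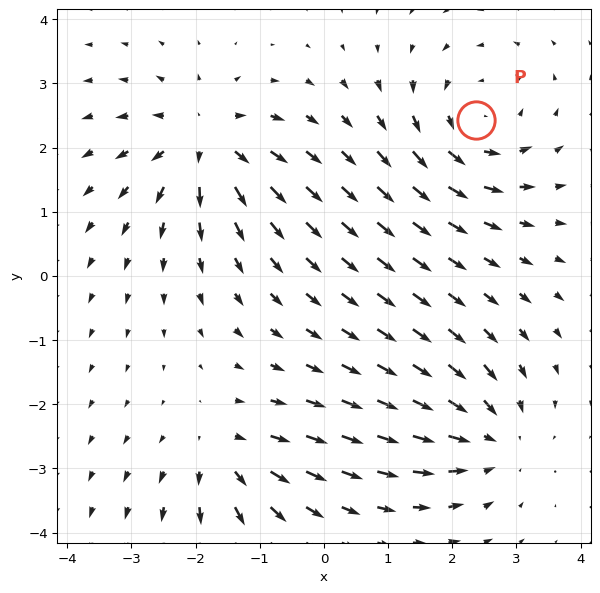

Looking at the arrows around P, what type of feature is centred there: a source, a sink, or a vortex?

At P (2.4, 2.4) the arrows circulate counterclockwise. Divergence ≈0, curl about +5 — near-zero divergence with nonzero curl is a vortex.

vortex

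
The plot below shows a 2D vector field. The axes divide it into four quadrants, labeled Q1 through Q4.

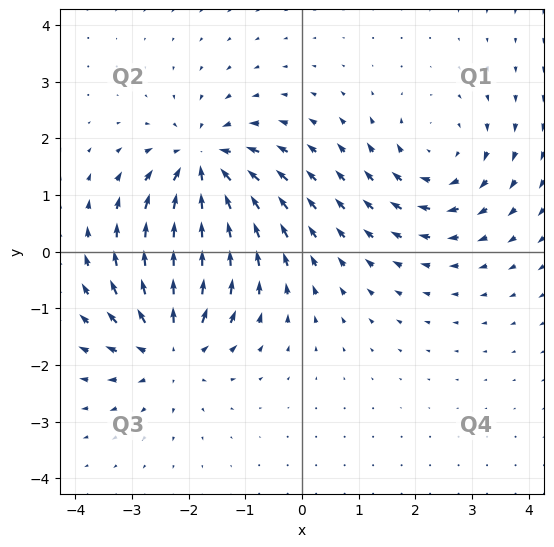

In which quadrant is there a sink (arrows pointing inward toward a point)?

The sink sits at approximately (-1.7, 1.5), which lies in quadrant Q2. The divergence there is about -5, negative as expected for a sink.

Q2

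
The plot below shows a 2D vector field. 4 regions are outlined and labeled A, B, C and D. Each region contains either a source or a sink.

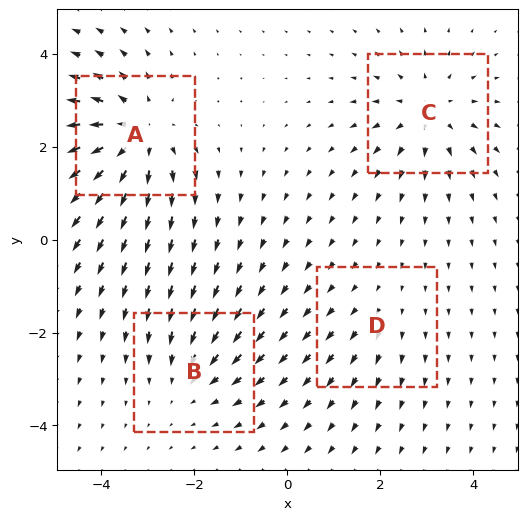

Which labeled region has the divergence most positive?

Divergence at each region's feature centre — A: about +6, B: about -3, C: about +5, D: about +2. Region A is most positive.

A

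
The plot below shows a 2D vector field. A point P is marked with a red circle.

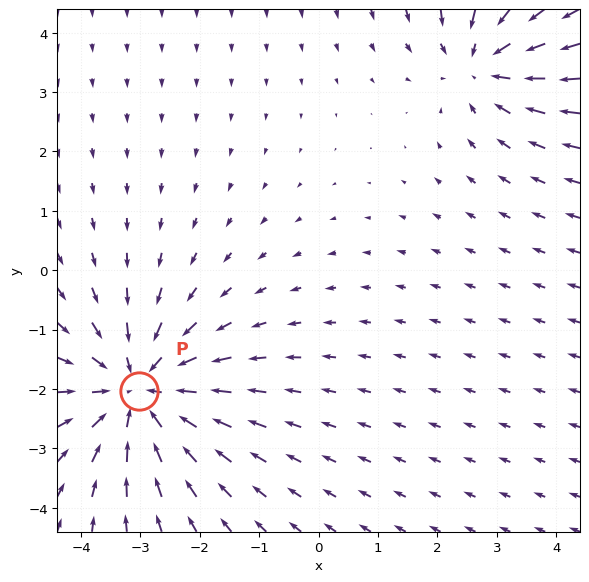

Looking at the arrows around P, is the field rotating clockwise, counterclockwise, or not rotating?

not rotating

Near P at (-3.0, -2.0) the arrows show no circulation. The curl there is ≈0.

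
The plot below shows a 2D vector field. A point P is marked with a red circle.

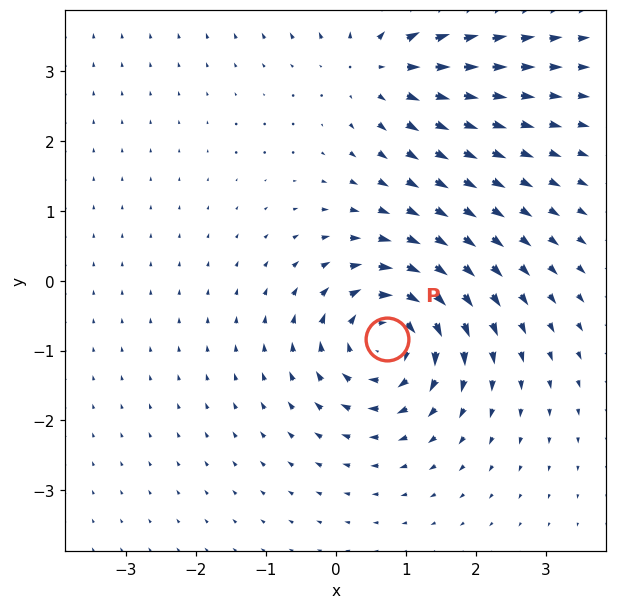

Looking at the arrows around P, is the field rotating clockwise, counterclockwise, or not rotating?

clockwise

Near P at (0.7, -0.8) the arrows circulate clockwise. The curl (z-component) there is about -4; negative curl means clockwise rotation.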